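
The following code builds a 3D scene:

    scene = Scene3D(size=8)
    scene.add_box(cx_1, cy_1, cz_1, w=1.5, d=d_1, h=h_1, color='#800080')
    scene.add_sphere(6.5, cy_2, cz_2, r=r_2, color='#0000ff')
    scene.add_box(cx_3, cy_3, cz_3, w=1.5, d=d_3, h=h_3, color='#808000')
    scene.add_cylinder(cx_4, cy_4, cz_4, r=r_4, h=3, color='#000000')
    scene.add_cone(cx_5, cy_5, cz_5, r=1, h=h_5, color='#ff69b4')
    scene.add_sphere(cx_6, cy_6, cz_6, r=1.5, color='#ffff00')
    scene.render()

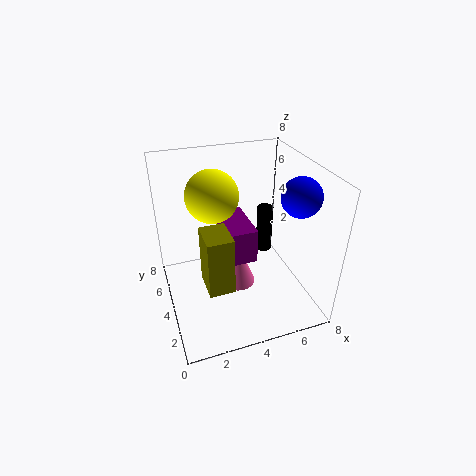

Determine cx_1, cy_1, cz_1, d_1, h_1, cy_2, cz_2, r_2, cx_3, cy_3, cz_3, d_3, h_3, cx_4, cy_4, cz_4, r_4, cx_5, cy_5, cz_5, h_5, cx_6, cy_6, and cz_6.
cx_1 = 3.5; cy_1 = 3.5; cz_1 = 2.5; d_1 = 3; h_1 = 2; cy_2 = 2; cz_2 = 7; r_2 = 1; cx_3 = 2; cy_3 = 3; cz_3 = 1; d_3 = 2; h_3 = 3.5; cx_4 = 6.5; cy_4 = 6; cz_4 = 1.5; r_4 = 0.5; cx_5 = 4; cy_5 = 4; cz_5 = 1; h_5 = 2.5; cx_6 = 3; cy_6 = 5.5; cz_6 = 6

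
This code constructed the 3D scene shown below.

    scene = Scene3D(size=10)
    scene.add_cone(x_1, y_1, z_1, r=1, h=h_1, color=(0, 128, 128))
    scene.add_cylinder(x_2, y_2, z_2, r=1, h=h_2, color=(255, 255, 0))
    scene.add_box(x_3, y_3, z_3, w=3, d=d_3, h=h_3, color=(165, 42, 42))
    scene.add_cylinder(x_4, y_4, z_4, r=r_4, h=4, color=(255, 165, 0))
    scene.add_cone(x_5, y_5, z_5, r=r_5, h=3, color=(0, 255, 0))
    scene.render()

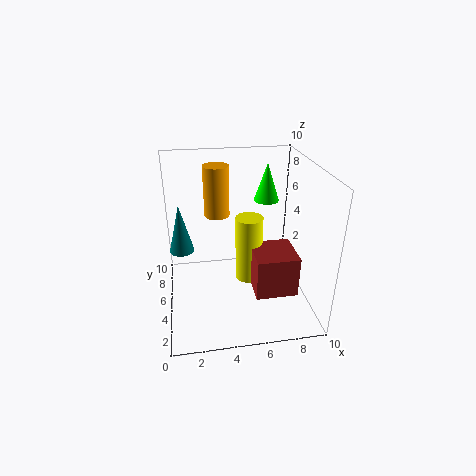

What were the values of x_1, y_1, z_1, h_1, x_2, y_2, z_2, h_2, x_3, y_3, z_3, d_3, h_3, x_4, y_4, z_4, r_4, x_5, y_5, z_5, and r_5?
x_1 = 1
y_1 = 9
z_1 = 2
h_1 = 4
x_2 = 6
y_2 = 6
z_2 = 1
h_2 = 5
x_3 = 6
y_3 = 3
z_3 = 1
d_3 = 3
h_3 = 3
x_4 = 4
y_4 = 9
z_4 = 5
r_4 = 1
x_5 = 8
y_5 = 9
z_5 = 6
r_5 = 1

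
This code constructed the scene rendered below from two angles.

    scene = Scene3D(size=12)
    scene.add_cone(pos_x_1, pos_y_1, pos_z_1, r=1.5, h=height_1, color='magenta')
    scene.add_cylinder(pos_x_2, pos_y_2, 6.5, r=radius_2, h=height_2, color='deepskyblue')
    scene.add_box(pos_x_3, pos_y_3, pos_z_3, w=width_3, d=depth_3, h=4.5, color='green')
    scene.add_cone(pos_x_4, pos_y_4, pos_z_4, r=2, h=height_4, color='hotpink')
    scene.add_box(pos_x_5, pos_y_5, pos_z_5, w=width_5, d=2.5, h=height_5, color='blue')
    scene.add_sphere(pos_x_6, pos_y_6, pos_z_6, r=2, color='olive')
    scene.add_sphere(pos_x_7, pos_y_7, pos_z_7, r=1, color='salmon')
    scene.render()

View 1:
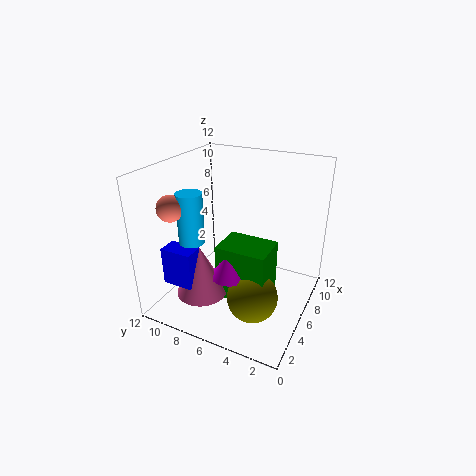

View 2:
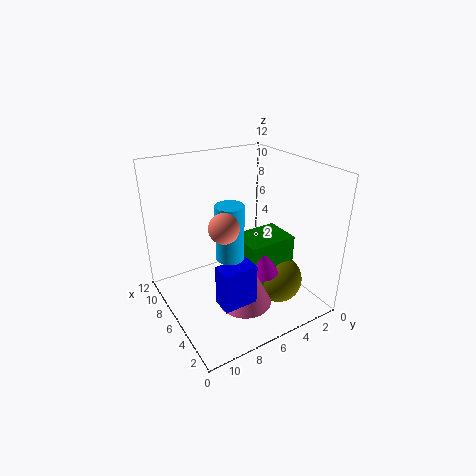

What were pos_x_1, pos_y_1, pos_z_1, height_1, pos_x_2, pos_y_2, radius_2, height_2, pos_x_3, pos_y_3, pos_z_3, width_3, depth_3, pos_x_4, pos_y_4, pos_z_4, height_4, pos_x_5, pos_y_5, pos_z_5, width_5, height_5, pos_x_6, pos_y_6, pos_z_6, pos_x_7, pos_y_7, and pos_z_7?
pos_x_1 = 3.5, pos_y_1 = 5.5, pos_z_1 = 4, height_1 = 2.5, pos_x_2 = 3, pos_y_2 = 8.5, radius_2 = 1, height_2 = 4, pos_x_3 = 3, pos_y_3 = 2.5, pos_z_3 = 2, width_3 = 3, depth_3 = 4, pos_x_4 = 2.5, pos_y_4 = 7.5, pos_z_4 = 2.5, height_4 = 4, pos_x_5 = 1, pos_y_5 = 7.5, pos_z_5 = 3.5, width_5 = 1.5, height_5 = 3, pos_x_6 = 3.5, pos_y_6 = 3.5, pos_z_6 = 2.5, pos_x_7 = 2, pos_y_7 = 9.5, pos_z_7 = 9.5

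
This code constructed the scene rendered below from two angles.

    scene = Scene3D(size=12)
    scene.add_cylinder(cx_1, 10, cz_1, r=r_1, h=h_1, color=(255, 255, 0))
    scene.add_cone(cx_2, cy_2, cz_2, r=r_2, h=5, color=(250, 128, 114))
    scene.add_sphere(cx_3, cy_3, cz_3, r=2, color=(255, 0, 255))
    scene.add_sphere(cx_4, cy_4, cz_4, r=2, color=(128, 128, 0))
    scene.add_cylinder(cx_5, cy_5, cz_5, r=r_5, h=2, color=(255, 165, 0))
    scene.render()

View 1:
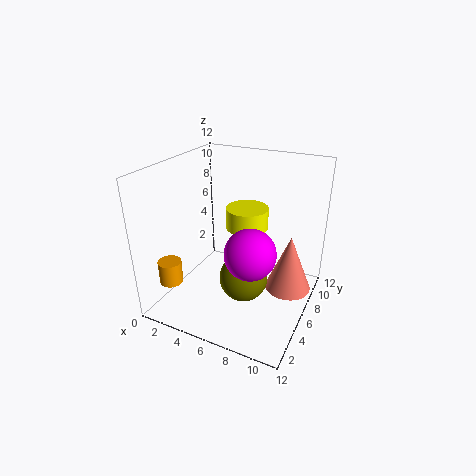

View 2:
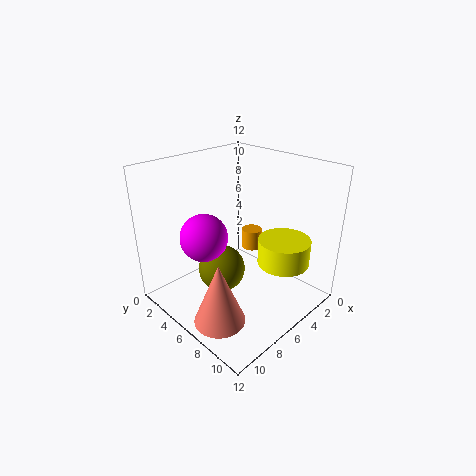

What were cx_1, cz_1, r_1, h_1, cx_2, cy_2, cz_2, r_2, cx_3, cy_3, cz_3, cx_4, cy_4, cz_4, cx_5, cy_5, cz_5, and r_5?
cx_1 = 5; cz_1 = 5; r_1 = 2; h_1 = 2; cx_2 = 10; cy_2 = 8; cz_2 = 1; r_2 = 2; cx_3 = 8; cy_3 = 4; cz_3 = 6; cx_4 = 7; cy_4 = 5; cz_4 = 3; cx_5 = 1; cy_5 = 3; cz_5 = 2; r_5 = 1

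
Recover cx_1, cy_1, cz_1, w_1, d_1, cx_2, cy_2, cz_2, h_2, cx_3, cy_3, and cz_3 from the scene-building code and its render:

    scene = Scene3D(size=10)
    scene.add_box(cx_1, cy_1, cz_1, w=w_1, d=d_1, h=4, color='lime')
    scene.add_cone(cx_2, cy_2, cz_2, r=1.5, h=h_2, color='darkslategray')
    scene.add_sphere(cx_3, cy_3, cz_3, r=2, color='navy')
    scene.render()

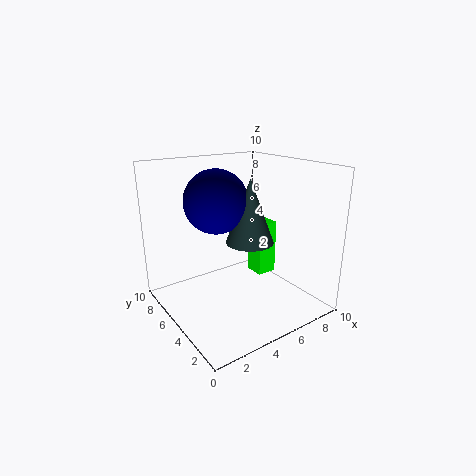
cx_1 = 7, cy_1 = 5, cz_1 = 1.5, w_1 = 1.5, d_1 = 1.5, cx_2 = 4.5, cy_2 = 3, cz_2 = 5.5, h_2 = 4, cx_3 = 3, cy_3 = 4.5, cz_3 = 8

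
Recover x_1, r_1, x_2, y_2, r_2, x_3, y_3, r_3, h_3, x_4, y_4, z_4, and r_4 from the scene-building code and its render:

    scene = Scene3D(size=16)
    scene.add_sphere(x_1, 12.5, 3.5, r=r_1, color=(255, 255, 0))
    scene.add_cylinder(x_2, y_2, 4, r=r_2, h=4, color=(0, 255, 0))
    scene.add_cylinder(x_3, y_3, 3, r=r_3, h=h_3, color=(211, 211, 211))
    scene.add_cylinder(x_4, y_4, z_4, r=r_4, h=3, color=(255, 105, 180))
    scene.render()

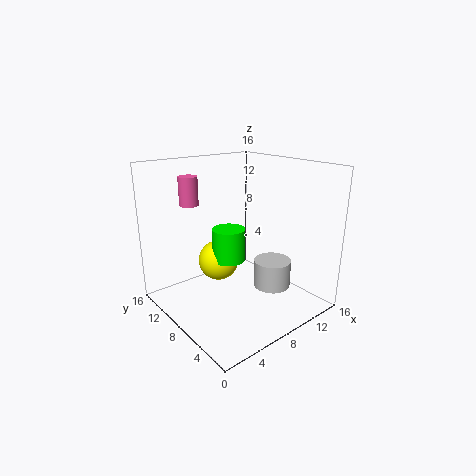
x_1 = 8.5
r_1 = 2.5
x_2 = 9
y_2 = 11
r_2 = 2
x_3 = 10
y_3 = 4.5
r_3 = 2
h_3 = 3
x_4 = 3.5
y_4 = 10.5
z_4 = 12
r_4 = 1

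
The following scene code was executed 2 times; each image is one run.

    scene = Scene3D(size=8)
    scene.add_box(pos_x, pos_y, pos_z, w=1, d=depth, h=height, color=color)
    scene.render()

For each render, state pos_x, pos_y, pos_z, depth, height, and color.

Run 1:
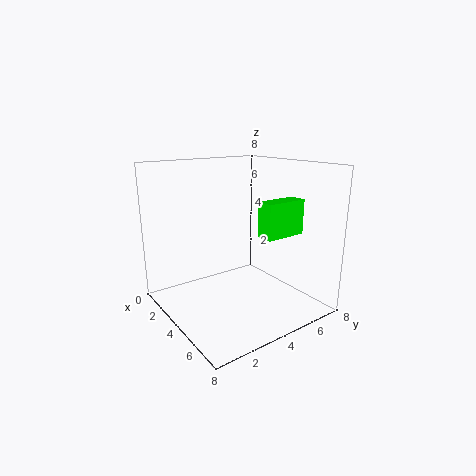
pos_x = 4.5, pos_y = 5, pos_z = 4, depth = 2.5, height = 2, color = 'lime'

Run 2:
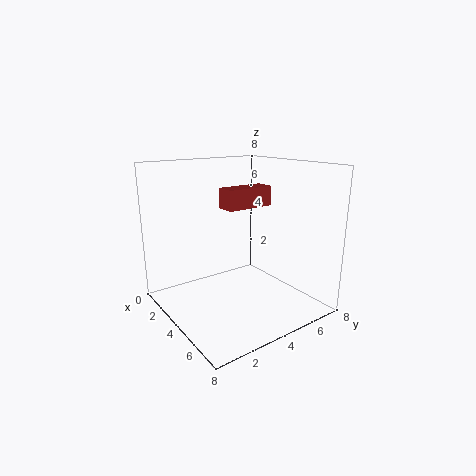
pos_x = 4.5, pos_y = 2.5, pos_z = 6, depth = 2.5, height = 1, color = 'brown'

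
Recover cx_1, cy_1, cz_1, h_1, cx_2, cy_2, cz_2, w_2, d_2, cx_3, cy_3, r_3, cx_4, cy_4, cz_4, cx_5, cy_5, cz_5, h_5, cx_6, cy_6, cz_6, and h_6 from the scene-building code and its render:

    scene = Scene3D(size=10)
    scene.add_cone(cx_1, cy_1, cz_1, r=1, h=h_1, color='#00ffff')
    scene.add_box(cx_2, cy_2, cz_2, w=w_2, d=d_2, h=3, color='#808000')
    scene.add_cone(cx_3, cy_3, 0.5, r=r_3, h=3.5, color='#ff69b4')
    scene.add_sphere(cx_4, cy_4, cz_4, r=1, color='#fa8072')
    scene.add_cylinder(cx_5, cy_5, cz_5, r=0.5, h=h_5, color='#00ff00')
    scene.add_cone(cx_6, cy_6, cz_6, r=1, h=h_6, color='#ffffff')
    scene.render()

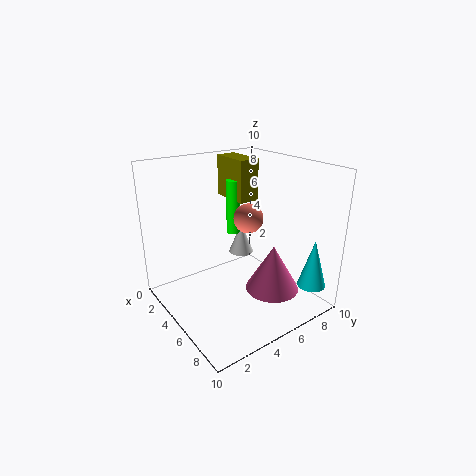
cx_1 = 8.5, cy_1 = 9, cz_1 = 1.5, h_1 = 3.5, cx_2 = 1, cy_2 = 6, cz_2 = 7, w_2 = 3, d_2 = 1.5, cx_3 = 6, cy_3 = 7.5, r_3 = 2, cx_4 = 5.5, cy_4 = 5.5, cz_4 = 6.5, cx_5 = 3, cy_5 = 6, cz_5 = 4.5, h_5 = 4, cx_6 = 2, cy_6 = 7.5, cz_6 = 2, h_6 = 2.5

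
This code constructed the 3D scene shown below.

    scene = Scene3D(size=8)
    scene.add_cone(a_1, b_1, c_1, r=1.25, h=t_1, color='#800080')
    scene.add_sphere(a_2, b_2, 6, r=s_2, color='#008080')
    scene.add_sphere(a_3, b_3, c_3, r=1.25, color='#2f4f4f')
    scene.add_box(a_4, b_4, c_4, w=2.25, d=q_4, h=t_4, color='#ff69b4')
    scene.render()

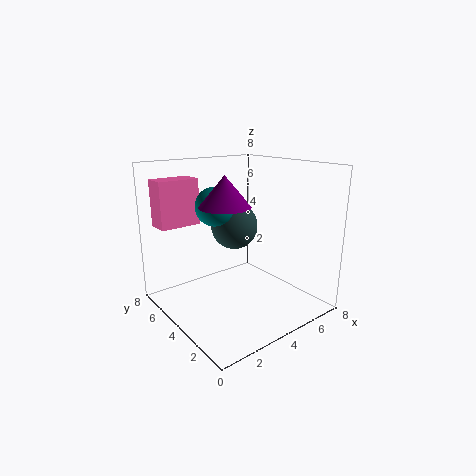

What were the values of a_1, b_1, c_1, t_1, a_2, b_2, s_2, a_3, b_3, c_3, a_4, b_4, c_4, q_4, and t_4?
a_1 = 2.25, b_1 = 2.75, c_1 = 6.25, t_1 = 1.5, a_2 = 2.5, b_2 = 4, s_2 = 1, a_3 = 3.75, b_3 = 4, c_3 = 4.75, a_4 = 0.25, b_4 = 5.5, c_4 = 4.75, q_4 = 1.25, t_4 = 2.5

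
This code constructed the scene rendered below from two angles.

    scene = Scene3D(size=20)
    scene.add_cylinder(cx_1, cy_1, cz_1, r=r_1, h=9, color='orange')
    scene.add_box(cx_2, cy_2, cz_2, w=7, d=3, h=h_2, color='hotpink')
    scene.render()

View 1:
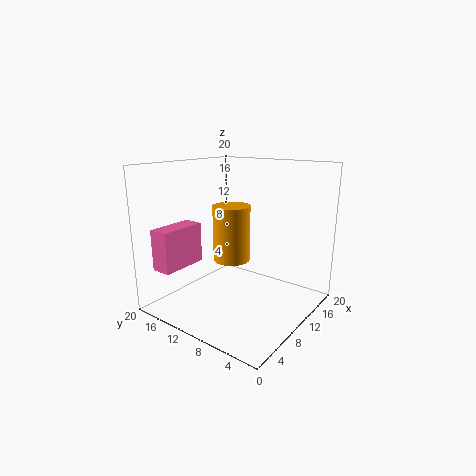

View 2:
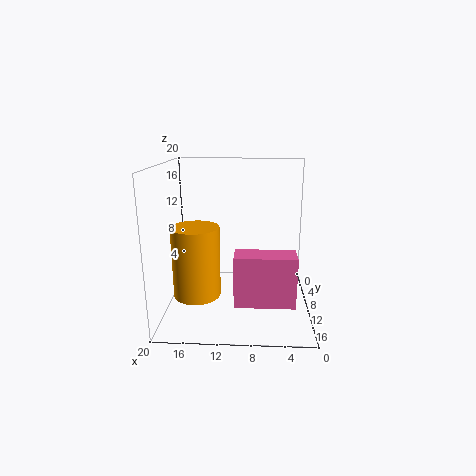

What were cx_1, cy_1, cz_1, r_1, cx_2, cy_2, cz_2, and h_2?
cx_1 = 15; cy_1 = 15; cz_1 = 4; r_1 = 3; cx_2 = 3; cy_2 = 17; cz_2 = 5; h_2 = 6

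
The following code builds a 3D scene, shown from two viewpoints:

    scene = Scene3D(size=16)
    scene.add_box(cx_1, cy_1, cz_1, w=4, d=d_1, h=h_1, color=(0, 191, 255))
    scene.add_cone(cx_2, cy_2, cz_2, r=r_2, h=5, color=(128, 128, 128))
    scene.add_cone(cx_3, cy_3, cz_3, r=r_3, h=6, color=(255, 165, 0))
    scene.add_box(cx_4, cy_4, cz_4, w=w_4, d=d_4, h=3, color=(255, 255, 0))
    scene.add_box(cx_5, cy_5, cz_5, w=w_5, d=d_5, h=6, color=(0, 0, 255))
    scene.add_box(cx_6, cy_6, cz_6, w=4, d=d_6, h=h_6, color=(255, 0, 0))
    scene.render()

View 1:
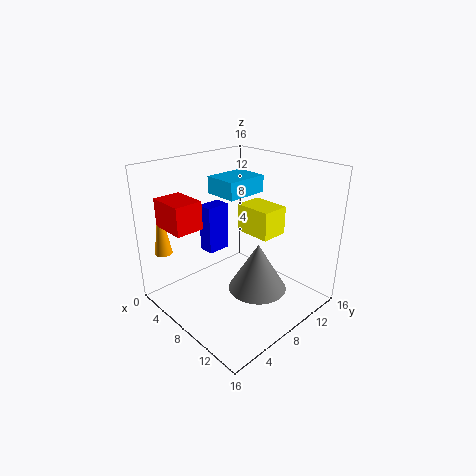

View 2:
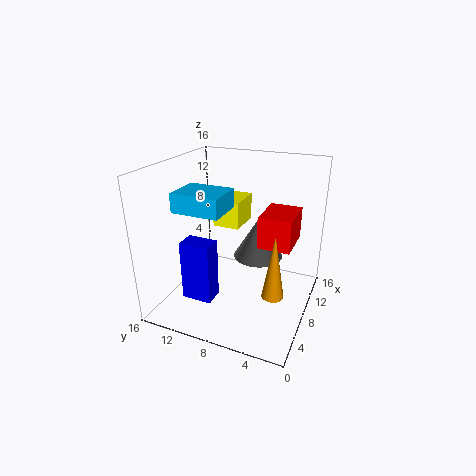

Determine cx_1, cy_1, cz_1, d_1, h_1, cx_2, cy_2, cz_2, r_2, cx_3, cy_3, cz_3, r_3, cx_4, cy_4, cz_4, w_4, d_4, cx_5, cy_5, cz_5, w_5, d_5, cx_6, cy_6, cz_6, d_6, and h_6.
cx_1 = 3; cy_1 = 8; cz_1 = 12; d_1 = 5; h_1 = 2; cx_2 = 12; cy_2 = 7; cz_2 = 4; r_2 = 3; cx_3 = 2; cy_3 = 2; cz_3 = 6; r_3 = 1; cx_4 = 8; cy_4 = 8; cz_4 = 9; w_4 = 4; d_4 = 3; cx_5 = 1; cy_5 = 8; cz_5 = 4; w_5 = 2; d_5 = 3; cx_6 = 3; cy_6 = 1; cz_6 = 10; d_6 = 3; h_6 = 3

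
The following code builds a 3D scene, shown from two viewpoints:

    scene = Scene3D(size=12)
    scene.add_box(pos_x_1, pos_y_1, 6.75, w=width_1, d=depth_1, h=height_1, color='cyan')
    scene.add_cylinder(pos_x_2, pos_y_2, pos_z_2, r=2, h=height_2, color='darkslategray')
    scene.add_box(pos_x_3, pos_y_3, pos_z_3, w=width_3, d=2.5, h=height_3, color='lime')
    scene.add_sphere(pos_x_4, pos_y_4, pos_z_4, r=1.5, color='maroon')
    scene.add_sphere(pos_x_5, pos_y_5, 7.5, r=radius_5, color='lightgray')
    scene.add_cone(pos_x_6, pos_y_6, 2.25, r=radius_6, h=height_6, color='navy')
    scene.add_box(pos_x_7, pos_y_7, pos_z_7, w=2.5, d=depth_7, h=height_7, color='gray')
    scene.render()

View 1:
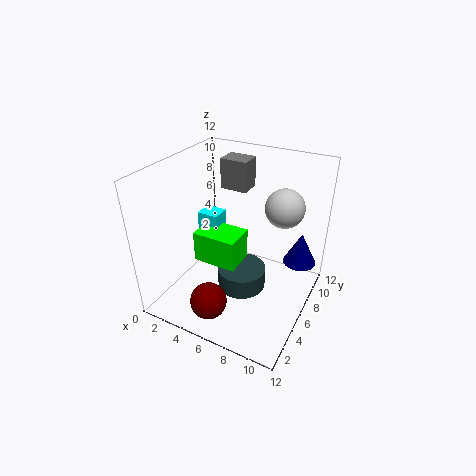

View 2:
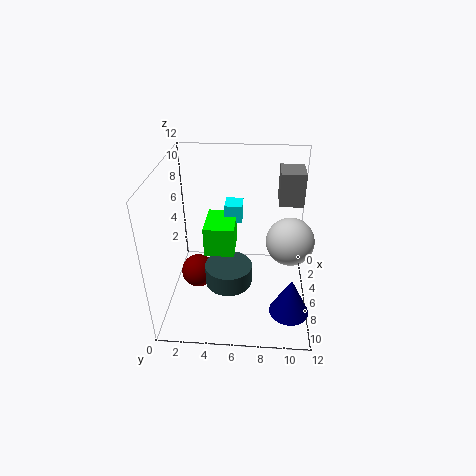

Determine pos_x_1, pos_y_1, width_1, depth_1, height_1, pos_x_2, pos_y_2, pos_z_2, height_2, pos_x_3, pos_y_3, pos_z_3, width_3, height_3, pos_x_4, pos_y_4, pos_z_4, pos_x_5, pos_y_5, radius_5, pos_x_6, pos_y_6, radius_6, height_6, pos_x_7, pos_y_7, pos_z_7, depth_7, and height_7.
pos_x_1 = 3, pos_y_1 = 4.75, width_1 = 1.75, depth_1 = 1.5, height_1 = 1.5, pos_x_2 = 6.75, pos_y_2 = 5.25, pos_z_2 = 2, height_2 = 1.75, pos_x_3 = 3.5, pos_y_3 = 3.25, pos_z_3 = 4.75, width_3 = 3.5, height_3 = 2.5, pos_x_4 = 5.25, pos_y_4 = 2.25, pos_z_4 = 1.75, pos_x_5 = 8.5, pos_y_5 = 10, radius_5 = 1.75, pos_x_6 = 10.25, pos_y_6 = 10.25, radius_6 = 1.5, height_6 = 3, pos_x_7 = 2.5, pos_y_7 = 9.25, pos_z_7 = 8.5, depth_7 = 2, height_7 = 2.75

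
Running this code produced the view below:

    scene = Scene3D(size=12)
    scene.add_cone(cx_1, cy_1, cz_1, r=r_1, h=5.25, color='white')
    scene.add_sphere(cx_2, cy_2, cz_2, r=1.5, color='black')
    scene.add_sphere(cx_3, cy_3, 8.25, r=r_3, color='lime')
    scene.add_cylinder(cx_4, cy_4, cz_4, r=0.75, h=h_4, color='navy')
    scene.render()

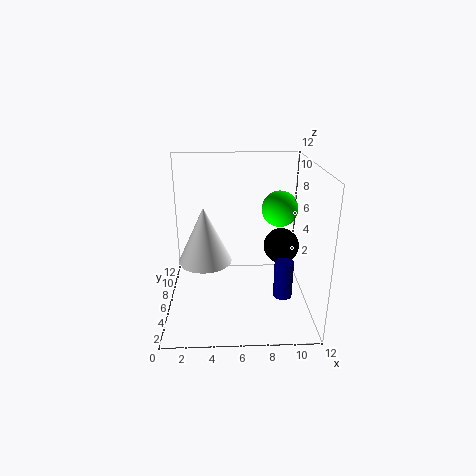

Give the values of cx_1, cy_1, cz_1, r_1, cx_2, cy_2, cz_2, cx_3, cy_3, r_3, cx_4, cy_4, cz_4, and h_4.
cx_1 = 3
cy_1 = 8.75
cz_1 = 2.5
r_1 = 2.5
cx_2 = 9.75
cy_2 = 6.5
cz_2 = 5
cx_3 = 9.5
cy_3 = 6.75
r_3 = 1.5
cx_4 = 9.5
cy_4 = 3.5
cz_4 = 2
h_4 = 3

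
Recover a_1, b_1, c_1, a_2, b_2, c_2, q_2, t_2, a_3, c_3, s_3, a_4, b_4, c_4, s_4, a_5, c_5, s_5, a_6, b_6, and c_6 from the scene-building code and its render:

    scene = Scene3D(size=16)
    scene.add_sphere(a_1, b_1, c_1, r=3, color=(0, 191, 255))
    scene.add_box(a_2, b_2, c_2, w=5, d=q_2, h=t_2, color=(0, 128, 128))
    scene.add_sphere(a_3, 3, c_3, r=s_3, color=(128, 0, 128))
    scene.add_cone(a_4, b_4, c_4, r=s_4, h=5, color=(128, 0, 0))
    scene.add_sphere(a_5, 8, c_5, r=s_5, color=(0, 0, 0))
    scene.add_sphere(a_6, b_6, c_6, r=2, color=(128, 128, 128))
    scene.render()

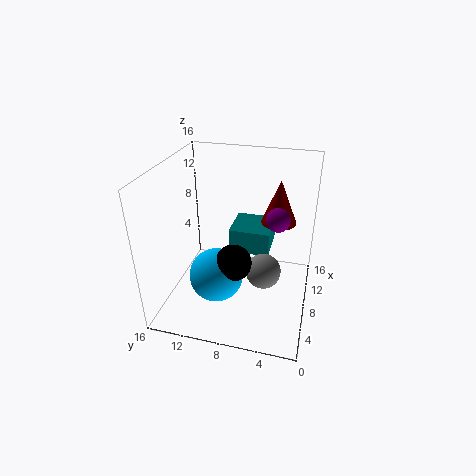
a_1 = 6, b_1 = 10, c_1 = 4, a_2 = 11, b_2 = 5, c_2 = 4, q_2 = 5, t_2 = 3, a_3 = 2, c_3 = 14, s_3 = 1, a_4 = 11, b_4 = 4, c_4 = 9, s_4 = 2, a_5 = 6, c_5 = 6, s_5 = 2, a_6 = 8, b_6 = 5, c_6 = 4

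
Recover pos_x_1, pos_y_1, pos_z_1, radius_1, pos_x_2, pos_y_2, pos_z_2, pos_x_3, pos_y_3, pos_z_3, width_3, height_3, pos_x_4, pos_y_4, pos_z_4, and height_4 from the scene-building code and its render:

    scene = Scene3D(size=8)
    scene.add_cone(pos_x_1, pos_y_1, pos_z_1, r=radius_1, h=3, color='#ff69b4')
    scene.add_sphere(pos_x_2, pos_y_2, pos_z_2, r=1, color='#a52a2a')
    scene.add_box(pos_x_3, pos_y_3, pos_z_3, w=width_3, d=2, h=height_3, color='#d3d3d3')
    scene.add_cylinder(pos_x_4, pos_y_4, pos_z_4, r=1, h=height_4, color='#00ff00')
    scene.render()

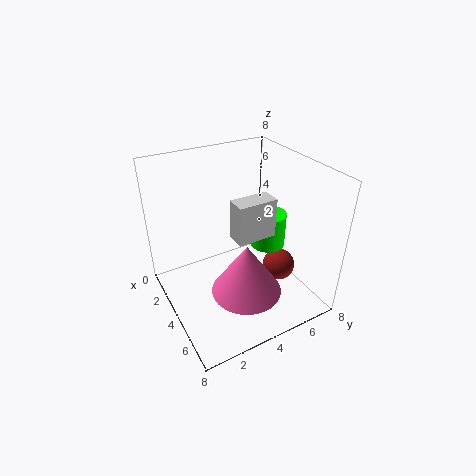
pos_x_1 = 5
pos_y_1 = 4
pos_z_1 = 1
radius_1 = 2
pos_x_2 = 4
pos_y_2 = 7
pos_z_2 = 1
pos_x_3 = 5
pos_y_3 = 3
pos_z_3 = 5
width_3 = 1
height_3 = 2
pos_x_4 = 4
pos_y_4 = 6
pos_z_4 = 3
height_4 = 2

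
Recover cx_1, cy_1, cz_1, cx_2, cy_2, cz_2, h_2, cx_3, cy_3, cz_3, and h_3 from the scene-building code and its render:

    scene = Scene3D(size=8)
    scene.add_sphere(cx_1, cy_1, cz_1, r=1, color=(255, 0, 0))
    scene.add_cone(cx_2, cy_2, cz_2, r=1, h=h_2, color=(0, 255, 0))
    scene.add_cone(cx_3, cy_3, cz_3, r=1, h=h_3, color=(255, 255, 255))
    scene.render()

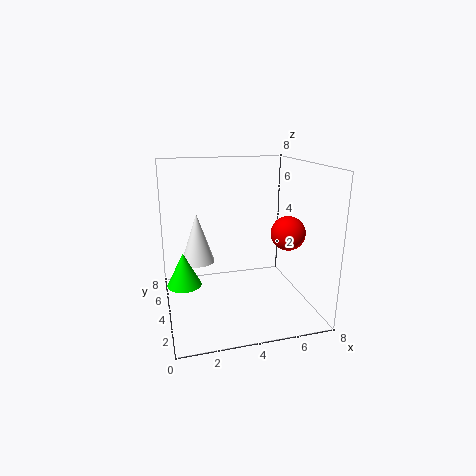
cx_1 = 7
cy_1 = 4
cz_1 = 4
cx_2 = 1
cy_2 = 5
cz_2 = 1
h_2 = 2
cx_3 = 2
cy_3 = 6
cz_3 = 2
h_3 = 3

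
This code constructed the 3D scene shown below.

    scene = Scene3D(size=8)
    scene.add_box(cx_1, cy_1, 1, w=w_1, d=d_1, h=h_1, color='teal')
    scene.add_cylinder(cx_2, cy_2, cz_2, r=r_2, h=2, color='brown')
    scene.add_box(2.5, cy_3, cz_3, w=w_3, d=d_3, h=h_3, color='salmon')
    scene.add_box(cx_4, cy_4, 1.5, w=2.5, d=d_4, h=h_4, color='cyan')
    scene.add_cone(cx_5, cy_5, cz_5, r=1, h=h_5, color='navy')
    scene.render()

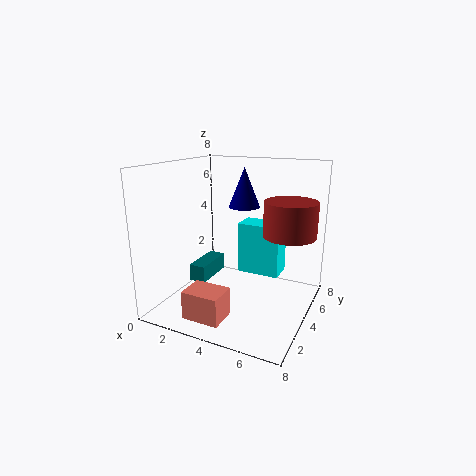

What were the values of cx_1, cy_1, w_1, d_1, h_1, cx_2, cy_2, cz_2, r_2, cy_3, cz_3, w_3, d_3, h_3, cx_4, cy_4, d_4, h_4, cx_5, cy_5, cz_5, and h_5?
cx_1 = 1
cy_1 = 3.5
w_1 = 1
d_1 = 2.5
h_1 = 1
cx_2 = 6.5
cy_2 = 5.5
cz_2 = 4
r_2 = 1.5
cy_3 = 0.5
cz_3 = 0.5
w_3 = 2
d_3 = 1.5
h_3 = 1.5
cx_4 = 3.5
cy_4 = 5
d_4 = 1.5
h_4 = 3
cx_5 = 3
cy_5 = 7
cz_5 = 5
h_5 = 2.5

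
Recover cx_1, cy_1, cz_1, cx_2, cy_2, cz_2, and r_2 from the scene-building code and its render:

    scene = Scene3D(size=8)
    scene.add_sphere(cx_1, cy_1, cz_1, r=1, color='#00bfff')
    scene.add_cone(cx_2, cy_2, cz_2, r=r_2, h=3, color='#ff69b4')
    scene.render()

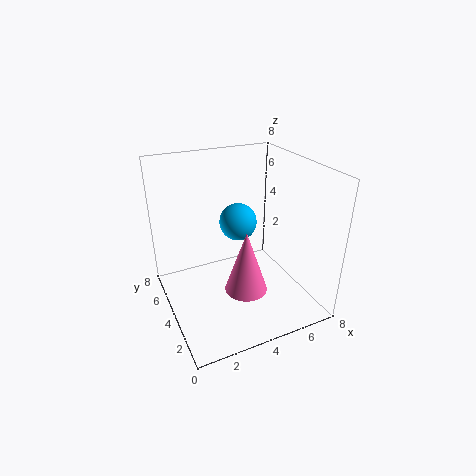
cx_1 = 4
cy_1 = 4
cz_1 = 5
cx_2 = 3
cy_2 = 1
cz_2 = 3
r_2 = 1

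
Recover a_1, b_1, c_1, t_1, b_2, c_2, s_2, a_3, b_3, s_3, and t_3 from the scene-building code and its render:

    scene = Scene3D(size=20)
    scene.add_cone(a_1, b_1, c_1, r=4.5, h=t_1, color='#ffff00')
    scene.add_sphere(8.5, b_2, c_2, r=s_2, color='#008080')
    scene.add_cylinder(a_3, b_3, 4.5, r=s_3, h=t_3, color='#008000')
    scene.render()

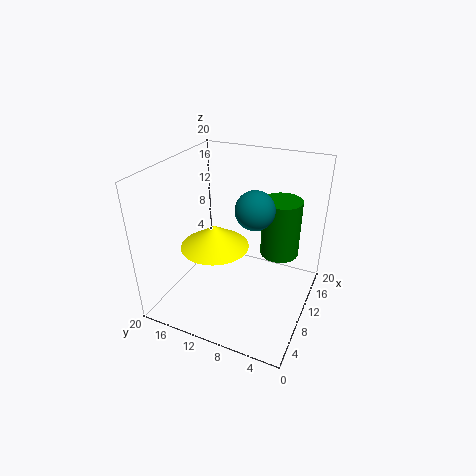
a_1 = 7, b_1 = 12, c_1 = 10, t_1 = 3, b_2 = 7, c_2 = 15.5, s_2 = 2.5, a_3 = 17, b_3 = 6, s_3 = 3, t_3 = 9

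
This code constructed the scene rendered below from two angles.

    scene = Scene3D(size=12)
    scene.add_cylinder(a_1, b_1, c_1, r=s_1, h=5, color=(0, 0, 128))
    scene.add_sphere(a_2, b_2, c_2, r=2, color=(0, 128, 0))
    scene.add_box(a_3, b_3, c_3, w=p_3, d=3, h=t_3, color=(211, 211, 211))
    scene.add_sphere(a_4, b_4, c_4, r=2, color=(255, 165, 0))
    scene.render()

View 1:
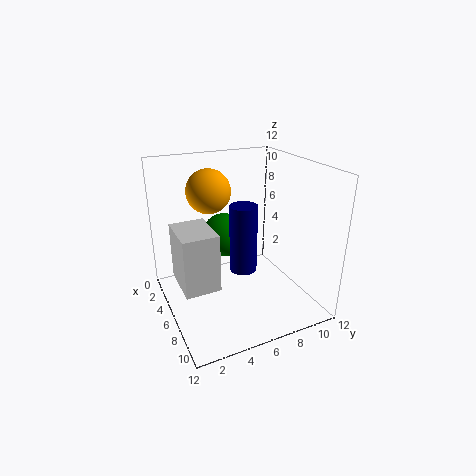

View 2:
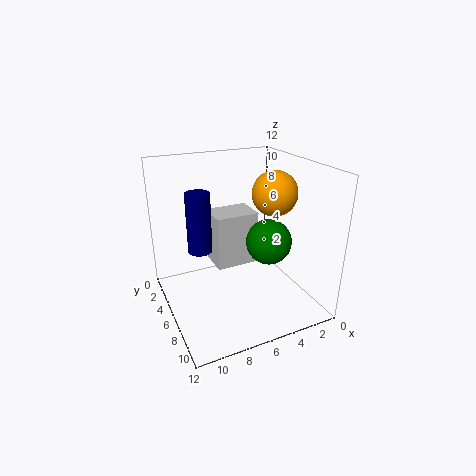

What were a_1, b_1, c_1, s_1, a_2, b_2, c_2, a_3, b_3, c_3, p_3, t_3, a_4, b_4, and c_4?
a_1 = 9, b_1 = 5, c_1 = 5, s_1 = 1, a_2 = 3, b_2 = 6, c_2 = 5, a_3 = 3, b_3 = 1, c_3 = 2, p_3 = 4, t_3 = 5, a_4 = 2, b_4 = 5, c_4 = 9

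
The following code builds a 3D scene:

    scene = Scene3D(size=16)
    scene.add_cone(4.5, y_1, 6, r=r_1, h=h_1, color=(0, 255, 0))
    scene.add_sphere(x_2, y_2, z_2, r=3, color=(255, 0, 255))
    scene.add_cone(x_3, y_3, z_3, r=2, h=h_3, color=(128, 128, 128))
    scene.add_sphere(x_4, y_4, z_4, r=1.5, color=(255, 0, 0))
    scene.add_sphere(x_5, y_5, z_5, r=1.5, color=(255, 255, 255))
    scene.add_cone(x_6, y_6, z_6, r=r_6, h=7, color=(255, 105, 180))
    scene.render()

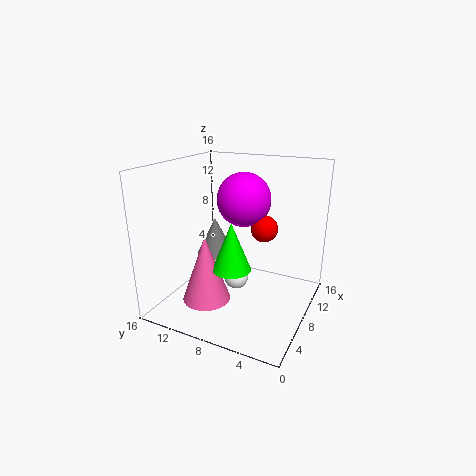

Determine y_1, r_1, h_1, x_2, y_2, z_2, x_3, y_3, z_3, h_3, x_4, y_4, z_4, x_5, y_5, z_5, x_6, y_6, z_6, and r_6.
y_1 = 7, r_1 = 2, h_1 = 5, x_2 = 9.5, y_2 = 8, z_2 = 12, x_3 = 6.5, y_3 = 10, z_3 = 6.5, h_3 = 4, x_4 = 9.5, y_4 = 5.5, z_4 = 9, x_5 = 10.5, y_5 = 9.5, z_5 = 1.5, x_6 = 3.5, y_6 = 9.5, z_6 = 2.5, r_6 = 2.5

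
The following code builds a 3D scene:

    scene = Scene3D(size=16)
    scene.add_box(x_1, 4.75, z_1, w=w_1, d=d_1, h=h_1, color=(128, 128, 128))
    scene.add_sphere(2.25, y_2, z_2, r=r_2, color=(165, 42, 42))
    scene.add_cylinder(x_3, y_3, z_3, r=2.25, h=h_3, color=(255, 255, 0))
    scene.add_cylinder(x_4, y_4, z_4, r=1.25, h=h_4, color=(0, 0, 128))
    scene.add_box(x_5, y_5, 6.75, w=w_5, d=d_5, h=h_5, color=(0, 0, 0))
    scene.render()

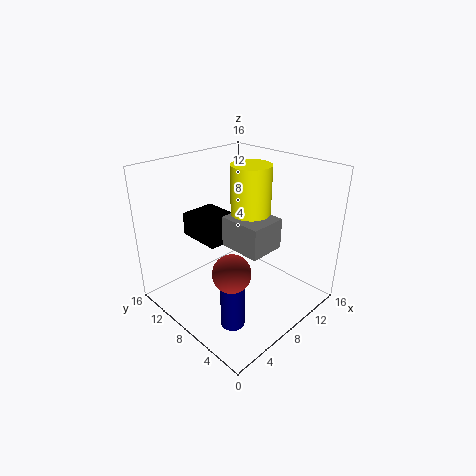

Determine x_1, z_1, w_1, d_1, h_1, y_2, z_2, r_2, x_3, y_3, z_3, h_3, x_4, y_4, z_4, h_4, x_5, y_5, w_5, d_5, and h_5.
x_1 = 7.25
z_1 = 6.75
w_1 = 4.25
d_1 = 5
h_1 = 3.5
y_2 = 3
z_2 = 8.5
r_2 = 1.75
x_3 = 10.25
y_3 = 8.25
z_3 = 9.25
h_3 = 6.5
x_4 = 3.75
y_4 = 4.5
z_4 = 0.75
h_4 = 7.5
x_5 = 5.75
y_5 = 9.75
w_5 = 4.25
d_5 = 5.25
h_5 = 2.75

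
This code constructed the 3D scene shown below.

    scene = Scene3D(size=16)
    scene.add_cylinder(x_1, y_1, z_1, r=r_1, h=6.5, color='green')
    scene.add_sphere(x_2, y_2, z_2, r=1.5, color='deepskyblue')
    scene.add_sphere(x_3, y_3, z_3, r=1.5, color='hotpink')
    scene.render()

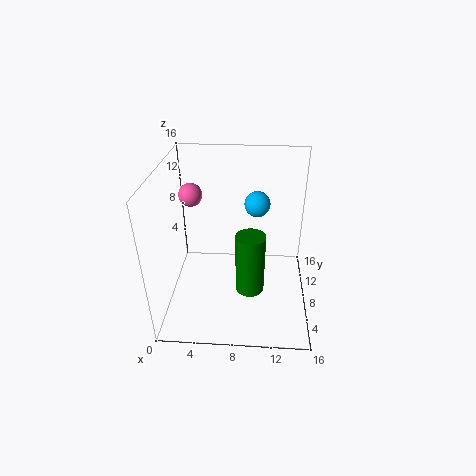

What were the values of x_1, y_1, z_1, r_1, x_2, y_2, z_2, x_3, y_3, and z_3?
x_1 = 9.5, y_1 = 4.5, z_1 = 4, r_1 = 1.5, x_2 = 10, y_2 = 11.5, z_2 = 10.5, x_3 = 1.5, y_3 = 14.5, z_3 = 10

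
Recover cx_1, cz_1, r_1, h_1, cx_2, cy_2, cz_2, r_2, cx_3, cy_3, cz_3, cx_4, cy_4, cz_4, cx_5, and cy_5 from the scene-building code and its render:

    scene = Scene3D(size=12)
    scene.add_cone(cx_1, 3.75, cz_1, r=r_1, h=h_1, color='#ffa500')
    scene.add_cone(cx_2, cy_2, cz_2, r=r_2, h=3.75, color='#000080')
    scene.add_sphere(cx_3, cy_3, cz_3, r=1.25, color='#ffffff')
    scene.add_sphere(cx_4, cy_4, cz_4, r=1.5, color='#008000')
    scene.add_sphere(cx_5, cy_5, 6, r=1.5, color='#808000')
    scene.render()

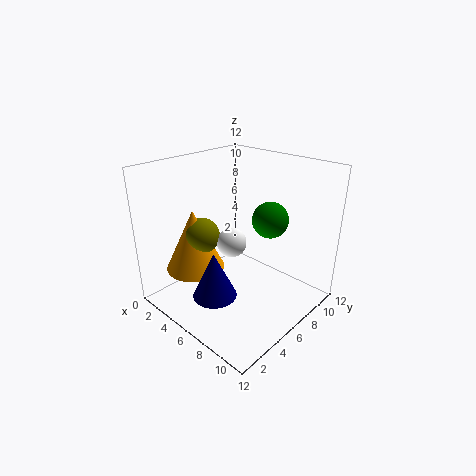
cx_1 = 3
cz_1 = 3
r_1 = 2.5
h_1 = 5.25
cx_2 = 6.5
cy_2 = 2.75
cz_2 = 2.25
r_2 = 1.75
cx_3 = 5.5
cy_3 = 5.75
cz_3 = 5.5
cx_4 = 7.75
cy_4 = 8
cz_4 = 7.5
cx_5 = 3.5
cy_5 = 4.25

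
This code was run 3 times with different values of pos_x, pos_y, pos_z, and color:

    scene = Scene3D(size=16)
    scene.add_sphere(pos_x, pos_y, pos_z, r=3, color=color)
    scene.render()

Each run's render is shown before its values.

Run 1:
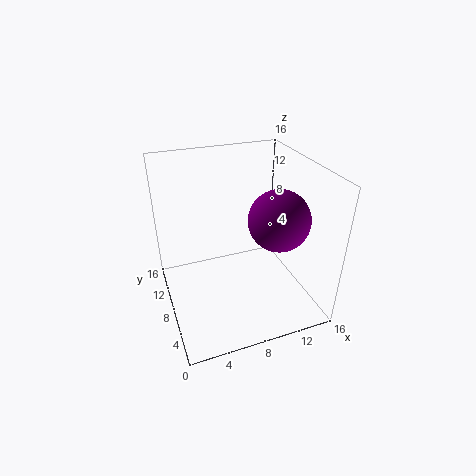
pos_x = 10.5
pos_y = 3.5
pos_z = 12
color = 'purple'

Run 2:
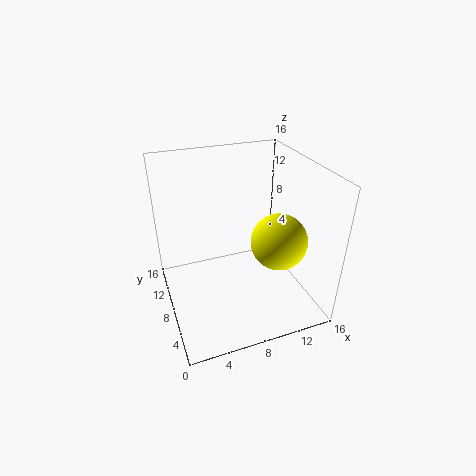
pos_x = 11.5
pos_y = 5
pos_z = 8.5
color = 'yellow'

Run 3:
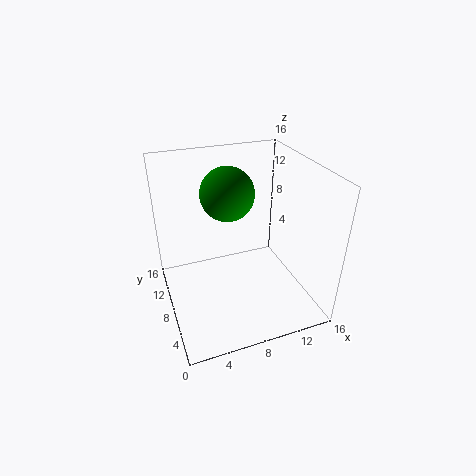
pos_x = 7.5
pos_y = 10
pos_z = 12.5
color = 'green'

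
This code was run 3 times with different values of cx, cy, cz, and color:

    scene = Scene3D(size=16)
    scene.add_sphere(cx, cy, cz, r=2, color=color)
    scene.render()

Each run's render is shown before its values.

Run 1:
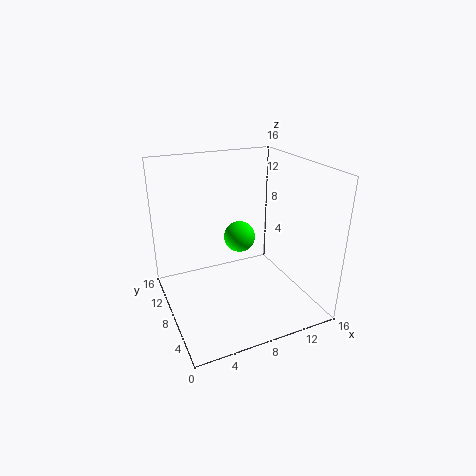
cx = 10.5; cy = 13; cz = 5.5; color = 'lime'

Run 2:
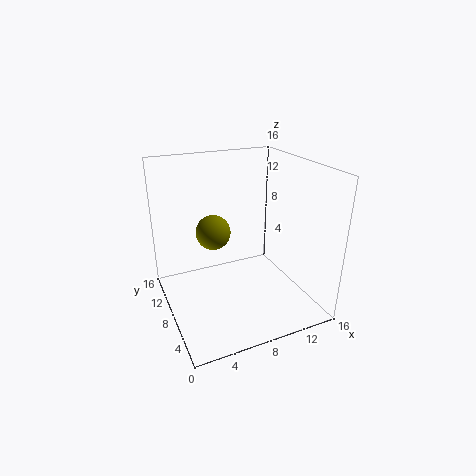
cx = 6; cy = 10.5; cz = 8; color = 'olive'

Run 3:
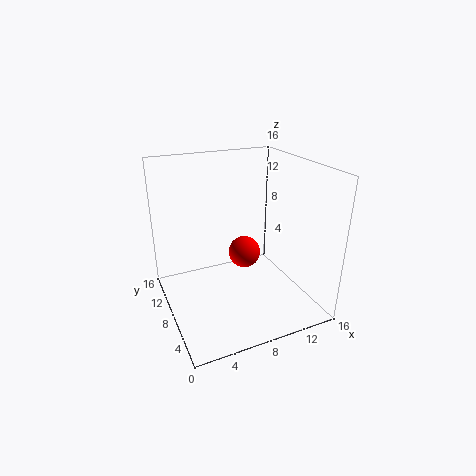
cx = 10.5; cy = 11.5; cz = 4; color = 'red'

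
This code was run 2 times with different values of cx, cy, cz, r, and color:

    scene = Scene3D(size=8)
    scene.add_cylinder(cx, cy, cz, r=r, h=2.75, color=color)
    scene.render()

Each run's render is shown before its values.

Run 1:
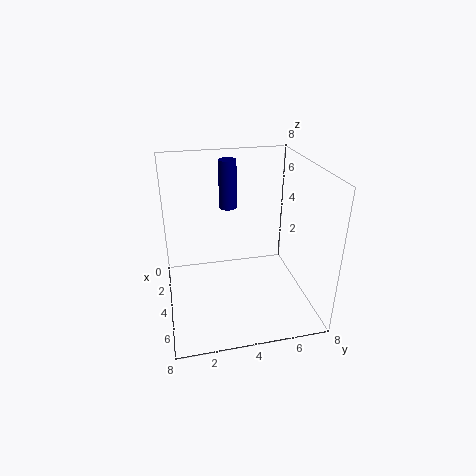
cx = 2.5
cy = 3.75
cz = 5.25
r = 0.5
color = 'navy'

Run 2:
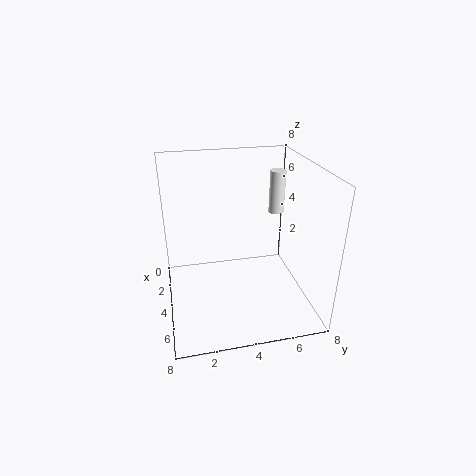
cx = 1
cy = 7.25
cz = 4
r = 0.5
color = 'white'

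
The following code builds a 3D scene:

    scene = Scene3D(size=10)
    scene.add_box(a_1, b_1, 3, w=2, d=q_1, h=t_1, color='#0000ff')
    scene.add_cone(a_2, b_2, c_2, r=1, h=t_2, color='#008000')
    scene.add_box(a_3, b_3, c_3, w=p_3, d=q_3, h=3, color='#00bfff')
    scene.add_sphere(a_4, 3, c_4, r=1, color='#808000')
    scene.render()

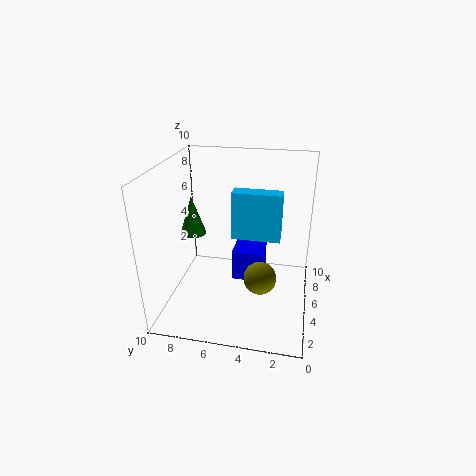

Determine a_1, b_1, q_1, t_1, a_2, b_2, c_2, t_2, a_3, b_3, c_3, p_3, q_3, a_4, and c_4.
a_1 = 3; b_1 = 3; q_1 = 2; t_1 = 2; a_2 = 7; b_2 = 9; c_2 = 4; t_2 = 3; a_3 = 3; b_3 = 2; c_3 = 6; p_3 = 1; q_3 = 3; a_4 = 2; c_4 = 4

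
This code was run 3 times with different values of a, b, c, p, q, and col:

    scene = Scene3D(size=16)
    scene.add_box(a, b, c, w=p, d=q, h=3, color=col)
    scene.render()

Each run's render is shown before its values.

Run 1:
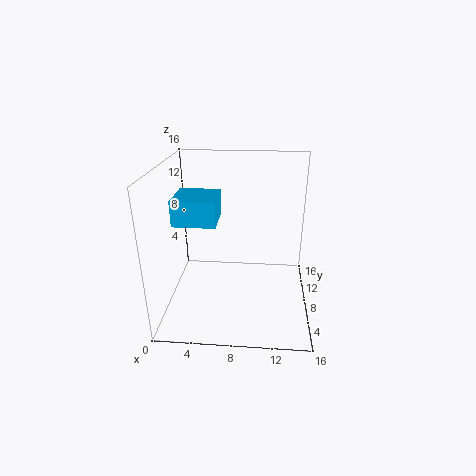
a = 0.5, b = 8, c = 9, p = 5, q = 5, col = 'deepskyblue'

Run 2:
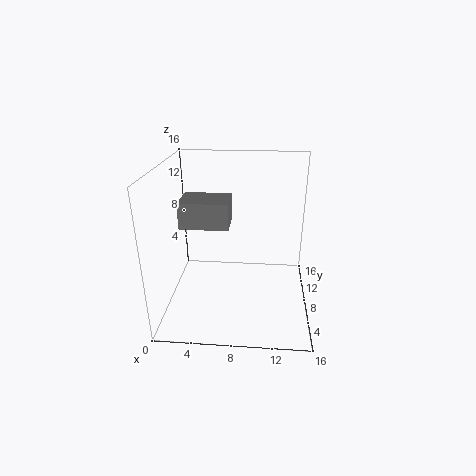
a = 1.5, b = 7.5, c = 9, p = 5.5, q = 4, col = 'gray'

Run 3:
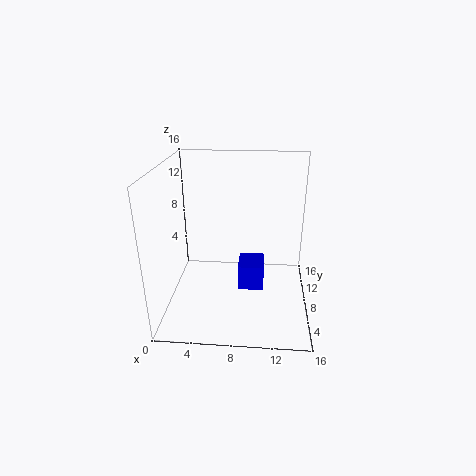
a = 8, b = 7.5, c = 1.5, p = 3, q = 3.5, col = 'blue'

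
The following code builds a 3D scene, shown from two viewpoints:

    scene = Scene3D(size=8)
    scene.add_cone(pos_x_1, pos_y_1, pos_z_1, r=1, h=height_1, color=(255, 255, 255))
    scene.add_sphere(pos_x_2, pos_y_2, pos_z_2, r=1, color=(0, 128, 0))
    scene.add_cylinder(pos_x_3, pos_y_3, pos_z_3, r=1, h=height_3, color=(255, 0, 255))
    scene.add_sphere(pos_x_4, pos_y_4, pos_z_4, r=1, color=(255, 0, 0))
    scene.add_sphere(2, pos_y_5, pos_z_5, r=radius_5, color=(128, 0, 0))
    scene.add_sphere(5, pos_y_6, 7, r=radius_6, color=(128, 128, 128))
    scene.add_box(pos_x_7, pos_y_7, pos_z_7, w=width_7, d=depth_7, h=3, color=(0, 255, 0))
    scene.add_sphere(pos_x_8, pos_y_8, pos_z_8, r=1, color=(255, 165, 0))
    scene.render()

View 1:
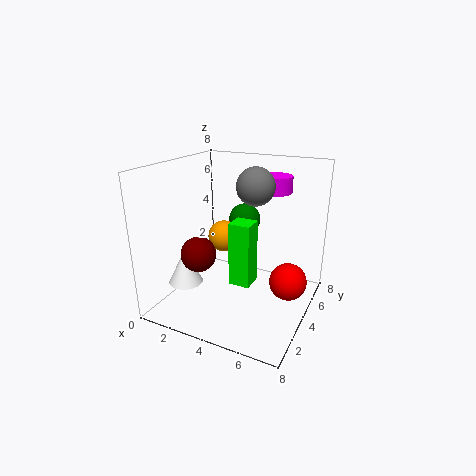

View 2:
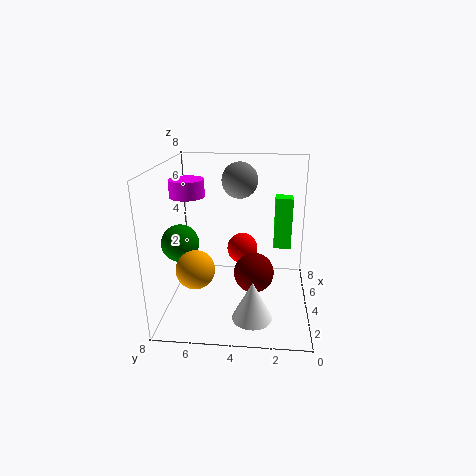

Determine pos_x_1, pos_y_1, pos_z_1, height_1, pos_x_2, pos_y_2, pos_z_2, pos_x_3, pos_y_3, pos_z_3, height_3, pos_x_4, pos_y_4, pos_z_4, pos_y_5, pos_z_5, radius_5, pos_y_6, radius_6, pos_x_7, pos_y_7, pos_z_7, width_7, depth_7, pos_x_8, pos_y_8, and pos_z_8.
pos_x_1 = 1
pos_y_1 = 3
pos_z_1 = 1
height_1 = 2
pos_x_2 = 3
pos_y_2 = 7
pos_z_2 = 4
pos_x_3 = 5
pos_y_3 = 7
pos_z_3 = 6
height_3 = 1
pos_x_4 = 7
pos_y_4 = 4
pos_z_4 = 2
pos_y_5 = 3
pos_z_5 = 3
radius_5 = 1
pos_y_6 = 4
radius_6 = 1
pos_x_7 = 5
pos_y_7 = 1
pos_z_7 = 3
width_7 = 1
depth_7 = 1
pos_x_8 = 2
pos_y_8 = 6
pos_z_8 = 3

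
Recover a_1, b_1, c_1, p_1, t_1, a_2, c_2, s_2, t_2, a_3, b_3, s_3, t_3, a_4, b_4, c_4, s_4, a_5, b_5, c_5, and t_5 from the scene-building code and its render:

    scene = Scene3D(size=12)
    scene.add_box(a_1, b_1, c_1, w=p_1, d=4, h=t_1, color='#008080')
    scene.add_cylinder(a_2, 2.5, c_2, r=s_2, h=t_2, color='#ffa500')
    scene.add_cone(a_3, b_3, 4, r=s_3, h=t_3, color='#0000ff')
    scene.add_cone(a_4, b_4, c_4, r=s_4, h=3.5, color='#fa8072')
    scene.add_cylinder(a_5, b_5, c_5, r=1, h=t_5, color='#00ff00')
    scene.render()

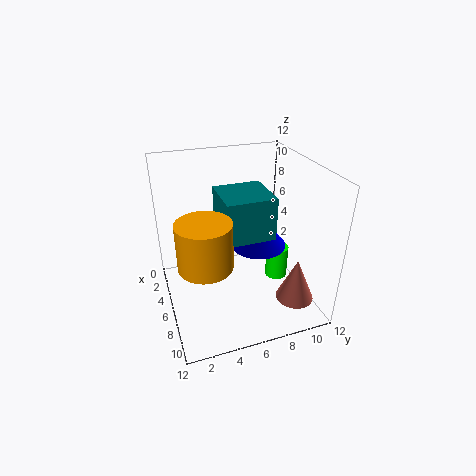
a_1 = 4; b_1 = 4.5; c_1 = 6.5; p_1 = 4; t_1 = 3.5; a_2 = 9; c_2 = 6; s_2 = 2; t_2 = 3.5; a_3 = 4.5; b_3 = 8.5; s_3 = 2.5; t_3 = 3; a_4 = 10; b_4 = 9.5; c_4 = 2; s_4 = 1.5; a_5 = 5.5; b_5 = 10; c_5 = 1; t_5 = 3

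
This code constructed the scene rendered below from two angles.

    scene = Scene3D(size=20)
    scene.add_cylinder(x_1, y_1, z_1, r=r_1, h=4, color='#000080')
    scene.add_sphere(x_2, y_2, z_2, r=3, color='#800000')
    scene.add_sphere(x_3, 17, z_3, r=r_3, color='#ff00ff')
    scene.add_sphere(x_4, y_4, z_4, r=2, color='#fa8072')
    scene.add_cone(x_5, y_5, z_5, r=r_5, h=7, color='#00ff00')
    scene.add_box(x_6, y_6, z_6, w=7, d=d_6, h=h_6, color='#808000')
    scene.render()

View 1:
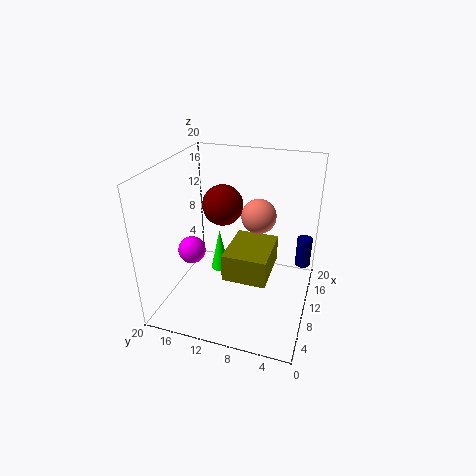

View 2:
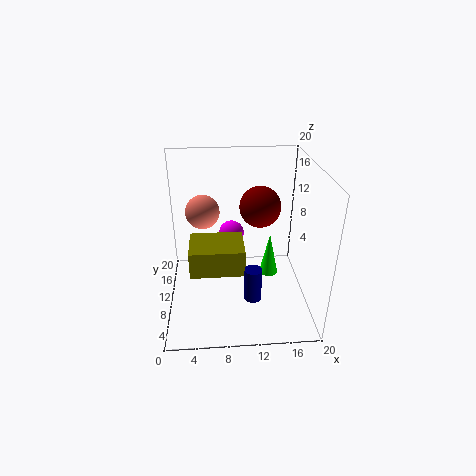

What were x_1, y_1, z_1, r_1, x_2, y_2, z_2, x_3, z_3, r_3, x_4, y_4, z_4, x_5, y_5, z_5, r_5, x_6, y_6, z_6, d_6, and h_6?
x_1 = 11
y_1 = 1
z_1 = 7
r_1 = 1
x_2 = 13.5
y_2 = 13.5
z_2 = 13
x_3 = 9.5
z_3 = 7
r_3 = 2
x_4 = 5.5
y_4 = 6
z_4 = 16
x_5 = 15.5
y_5 = 15
z_5 = 0.5
r_5 = 1.5
x_6 = 3.5
y_6 = 4.5
z_6 = 7.5
d_6 = 5.5
h_6 = 3.5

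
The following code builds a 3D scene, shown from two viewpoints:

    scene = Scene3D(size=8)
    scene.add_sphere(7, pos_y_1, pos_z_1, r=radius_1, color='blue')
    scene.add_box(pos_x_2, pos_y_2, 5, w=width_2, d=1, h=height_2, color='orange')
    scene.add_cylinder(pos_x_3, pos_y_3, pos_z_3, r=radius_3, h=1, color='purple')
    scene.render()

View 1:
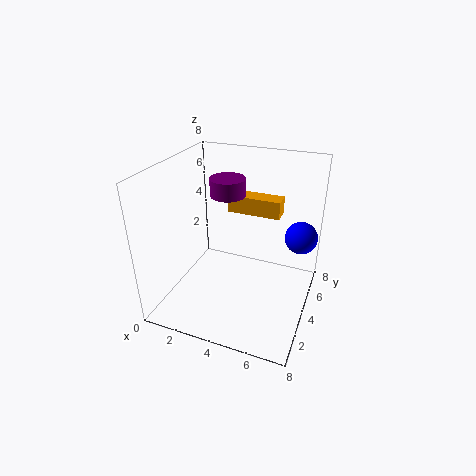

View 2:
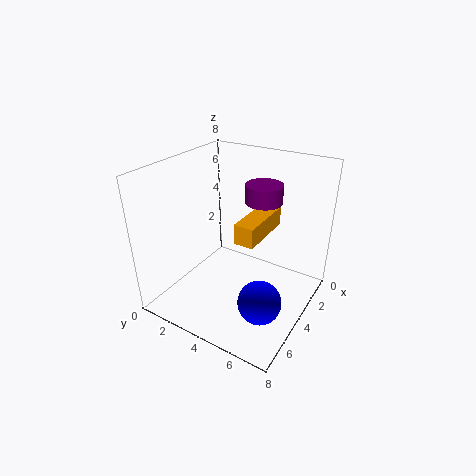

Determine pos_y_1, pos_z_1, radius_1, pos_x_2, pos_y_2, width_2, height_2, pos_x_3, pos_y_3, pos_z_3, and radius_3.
pos_y_1 = 7; pos_z_1 = 3; radius_1 = 1; pos_x_2 = 3; pos_y_2 = 5; width_2 = 3; height_2 = 1; pos_x_3 = 3; pos_y_3 = 5; pos_z_3 = 6; radius_3 = 1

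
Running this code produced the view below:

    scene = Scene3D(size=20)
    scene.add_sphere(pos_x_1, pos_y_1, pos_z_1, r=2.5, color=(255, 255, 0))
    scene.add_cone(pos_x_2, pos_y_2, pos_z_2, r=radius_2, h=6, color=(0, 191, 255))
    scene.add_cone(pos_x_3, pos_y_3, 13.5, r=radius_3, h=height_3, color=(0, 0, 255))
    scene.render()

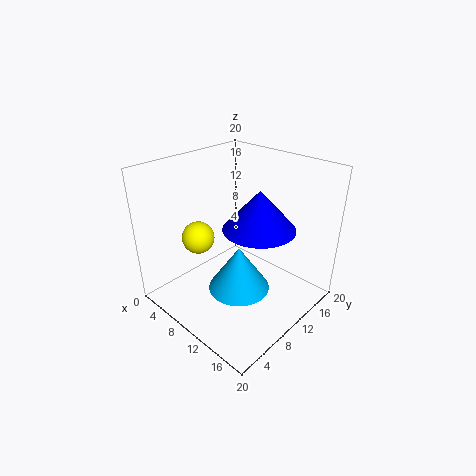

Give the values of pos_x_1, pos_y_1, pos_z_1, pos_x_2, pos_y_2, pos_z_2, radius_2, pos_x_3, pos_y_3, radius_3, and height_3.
pos_x_1 = 2.5
pos_y_1 = 9
pos_z_1 = 7.5
pos_x_2 = 13
pos_y_2 = 7
pos_z_2 = 5
radius_2 = 4
pos_x_3 = 14.5
pos_y_3 = 9
radius_3 = 4.5
height_3 = 5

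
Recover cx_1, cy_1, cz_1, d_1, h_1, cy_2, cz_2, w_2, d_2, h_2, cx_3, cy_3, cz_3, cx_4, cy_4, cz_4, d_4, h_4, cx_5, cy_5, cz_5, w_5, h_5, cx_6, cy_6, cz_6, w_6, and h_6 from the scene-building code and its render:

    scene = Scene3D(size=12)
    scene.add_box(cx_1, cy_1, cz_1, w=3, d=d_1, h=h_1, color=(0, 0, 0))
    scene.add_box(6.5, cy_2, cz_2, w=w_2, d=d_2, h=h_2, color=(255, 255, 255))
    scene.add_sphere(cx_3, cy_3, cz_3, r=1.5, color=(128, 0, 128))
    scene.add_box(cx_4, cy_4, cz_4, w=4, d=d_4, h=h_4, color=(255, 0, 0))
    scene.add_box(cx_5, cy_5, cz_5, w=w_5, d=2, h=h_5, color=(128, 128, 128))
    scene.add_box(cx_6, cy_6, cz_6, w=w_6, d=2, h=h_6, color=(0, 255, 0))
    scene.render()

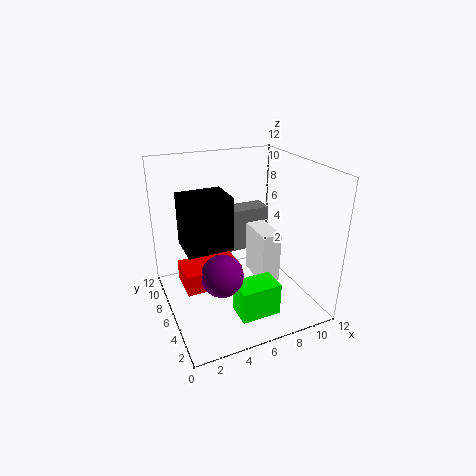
cx_1 = 0.5, cy_1 = 1, cz_1 = 8, d_1 = 2.5, h_1 = 3.5, cy_2 = 2.5, cz_2 = 3.5, w_2 = 1.5, d_2 = 3, h_2 = 4, cx_3 = 3, cy_3 = 2, cz_3 = 5.5, cx_4 = 0.5, cy_4 = 2, cz_4 = 4.5, d_4 = 2.5, h_4 = 1.5, cx_5 = 6.5, cy_5 = 9, cz_5 = 3, w_5 = 4, h_5 = 4, cx_6 = 4, cy_6 = 0.5, cz_6 = 2, w_6 = 3, h_6 = 2.5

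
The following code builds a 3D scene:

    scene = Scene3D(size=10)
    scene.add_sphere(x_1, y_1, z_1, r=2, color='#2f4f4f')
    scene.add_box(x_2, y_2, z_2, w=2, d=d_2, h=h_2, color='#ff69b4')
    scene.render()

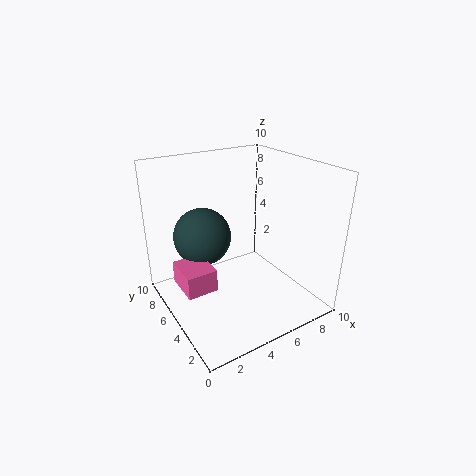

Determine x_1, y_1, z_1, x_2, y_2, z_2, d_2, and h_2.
x_1 = 3, y_1 = 6.5, z_1 = 5, x_2 = 0.5, y_2 = 3.5, z_2 = 2.5, d_2 = 2.5, h_2 = 1.5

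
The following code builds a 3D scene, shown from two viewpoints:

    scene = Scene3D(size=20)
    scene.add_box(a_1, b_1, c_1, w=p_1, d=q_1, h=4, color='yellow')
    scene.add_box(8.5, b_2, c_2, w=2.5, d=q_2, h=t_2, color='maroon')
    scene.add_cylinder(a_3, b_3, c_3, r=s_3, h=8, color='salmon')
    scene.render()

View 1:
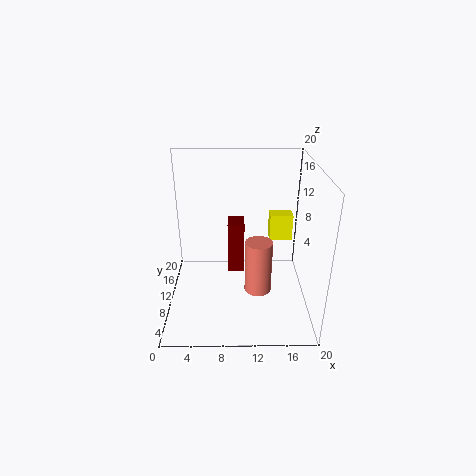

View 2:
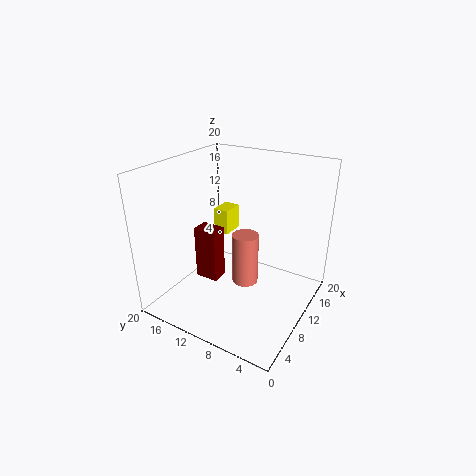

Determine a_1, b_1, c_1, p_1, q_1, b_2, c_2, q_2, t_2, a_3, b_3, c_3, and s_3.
a_1 = 15
b_1 = 15
c_1 = 7
p_1 = 3.5
q_1 = 2.5
b_2 = 13
c_2 = 2.5
q_2 = 3.5
t_2 = 8
a_3 = 13
b_3 = 10.5
c_3 = 1
s_3 = 2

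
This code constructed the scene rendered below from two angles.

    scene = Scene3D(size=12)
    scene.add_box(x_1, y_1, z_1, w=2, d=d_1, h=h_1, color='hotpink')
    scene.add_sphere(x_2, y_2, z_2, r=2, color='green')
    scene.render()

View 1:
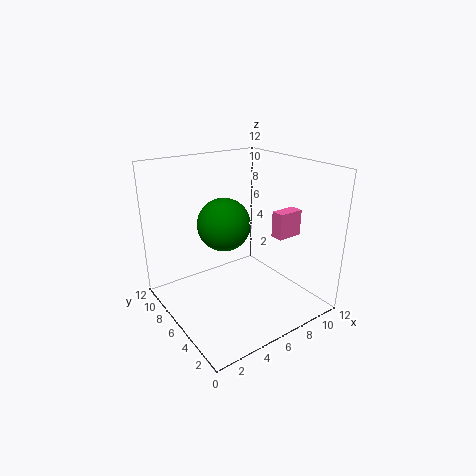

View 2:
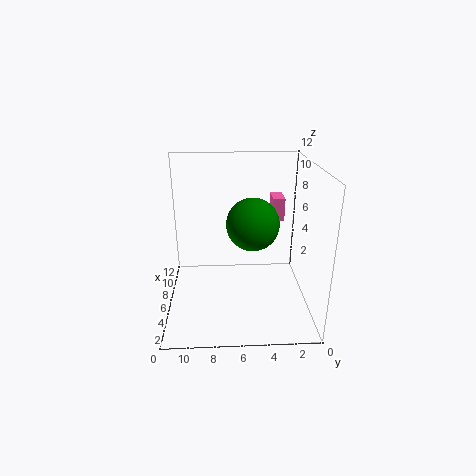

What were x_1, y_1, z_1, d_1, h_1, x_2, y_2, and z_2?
x_1 = 7, y_1 = 2, z_1 = 7, d_1 = 1, h_1 = 2, x_2 = 4, y_2 = 5, z_2 = 8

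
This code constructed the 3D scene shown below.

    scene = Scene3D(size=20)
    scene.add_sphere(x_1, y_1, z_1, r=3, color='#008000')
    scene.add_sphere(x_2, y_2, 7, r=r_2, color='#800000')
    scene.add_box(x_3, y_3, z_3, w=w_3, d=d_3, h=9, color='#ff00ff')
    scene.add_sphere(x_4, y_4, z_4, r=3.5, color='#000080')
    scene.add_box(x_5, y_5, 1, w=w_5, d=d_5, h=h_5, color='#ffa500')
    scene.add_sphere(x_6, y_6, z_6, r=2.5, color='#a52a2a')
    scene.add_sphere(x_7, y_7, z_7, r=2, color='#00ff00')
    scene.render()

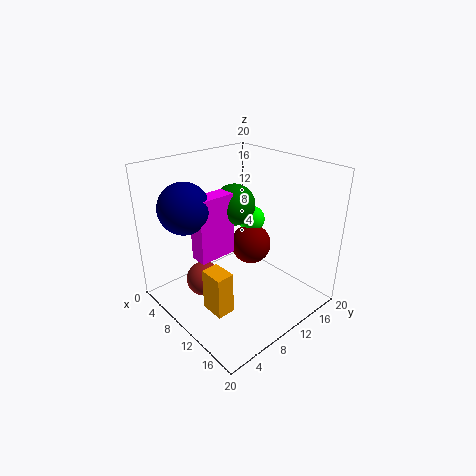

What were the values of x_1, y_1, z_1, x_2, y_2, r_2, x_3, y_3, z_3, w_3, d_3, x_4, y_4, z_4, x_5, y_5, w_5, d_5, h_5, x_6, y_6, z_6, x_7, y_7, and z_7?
x_1 = 7; y_1 = 12; z_1 = 13.5; x_2 = 8.5; y_2 = 14; r_2 = 3; x_3 = 6; y_3 = 5; z_3 = 7; w_3 = 2.5; d_3 = 5.5; x_4 = 5.5; y_4 = 4.5; z_4 = 14.5; x_5 = 9.5; y_5 = 4; w_5 = 3.5; d_5 = 2.5; h_5 = 6; x_6 = 7; y_6 = 6; z_6 = 3.5; x_7 = 7.5; y_7 = 15; z_7 = 10.5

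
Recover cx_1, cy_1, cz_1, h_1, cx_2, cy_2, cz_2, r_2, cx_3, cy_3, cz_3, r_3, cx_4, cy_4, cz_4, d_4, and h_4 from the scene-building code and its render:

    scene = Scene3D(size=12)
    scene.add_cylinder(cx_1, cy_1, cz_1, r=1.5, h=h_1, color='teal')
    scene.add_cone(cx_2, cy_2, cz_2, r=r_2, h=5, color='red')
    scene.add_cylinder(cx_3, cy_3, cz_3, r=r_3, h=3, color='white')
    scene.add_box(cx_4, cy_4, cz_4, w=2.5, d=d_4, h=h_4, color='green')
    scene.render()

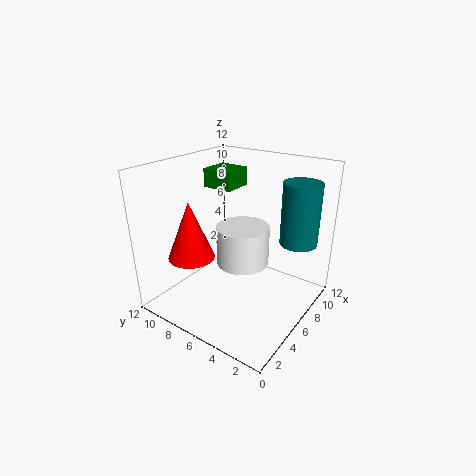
cx_1 = 8
cy_1 = 1.5
cz_1 = 6
h_1 = 5
cx_2 = 4
cy_2 = 9.5
cz_2 = 4
r_2 = 2
cx_3 = 4.5
cy_3 = 4.5
cz_3 = 5
r_3 = 2
cx_4 = 5.5
cy_4 = 6.5
cz_4 = 10
d_4 = 2.5
h_4 = 1.5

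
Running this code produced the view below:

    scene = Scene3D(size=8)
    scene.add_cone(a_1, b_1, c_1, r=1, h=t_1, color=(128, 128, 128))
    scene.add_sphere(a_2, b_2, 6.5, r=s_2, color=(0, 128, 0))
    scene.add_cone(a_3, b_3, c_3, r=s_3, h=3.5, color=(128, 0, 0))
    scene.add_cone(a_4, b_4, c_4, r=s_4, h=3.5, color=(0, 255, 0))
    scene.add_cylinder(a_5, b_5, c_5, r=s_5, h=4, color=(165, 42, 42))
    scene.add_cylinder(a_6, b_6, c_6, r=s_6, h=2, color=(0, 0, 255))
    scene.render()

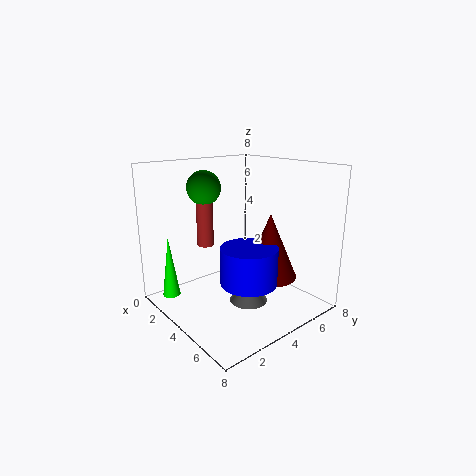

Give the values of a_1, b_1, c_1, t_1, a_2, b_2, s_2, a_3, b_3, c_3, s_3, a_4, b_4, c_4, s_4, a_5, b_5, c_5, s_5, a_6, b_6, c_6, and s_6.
a_1 = 5.5
b_1 = 3.5
c_1 = 1
t_1 = 1.5
a_2 = 1.5
b_2 = 3.5
s_2 = 1
a_3 = 5.5
b_3 = 5
c_3 = 2
s_3 = 1.5
a_4 = 1.5
b_4 = 1
c_4 = 0.5
s_4 = 0.5
a_5 = 1.5
b_5 = 3.5
c_5 = 3
s_5 = 0.5
a_6 = 5.5
b_6 = 3.5
c_6 = 2
s_6 = 1.5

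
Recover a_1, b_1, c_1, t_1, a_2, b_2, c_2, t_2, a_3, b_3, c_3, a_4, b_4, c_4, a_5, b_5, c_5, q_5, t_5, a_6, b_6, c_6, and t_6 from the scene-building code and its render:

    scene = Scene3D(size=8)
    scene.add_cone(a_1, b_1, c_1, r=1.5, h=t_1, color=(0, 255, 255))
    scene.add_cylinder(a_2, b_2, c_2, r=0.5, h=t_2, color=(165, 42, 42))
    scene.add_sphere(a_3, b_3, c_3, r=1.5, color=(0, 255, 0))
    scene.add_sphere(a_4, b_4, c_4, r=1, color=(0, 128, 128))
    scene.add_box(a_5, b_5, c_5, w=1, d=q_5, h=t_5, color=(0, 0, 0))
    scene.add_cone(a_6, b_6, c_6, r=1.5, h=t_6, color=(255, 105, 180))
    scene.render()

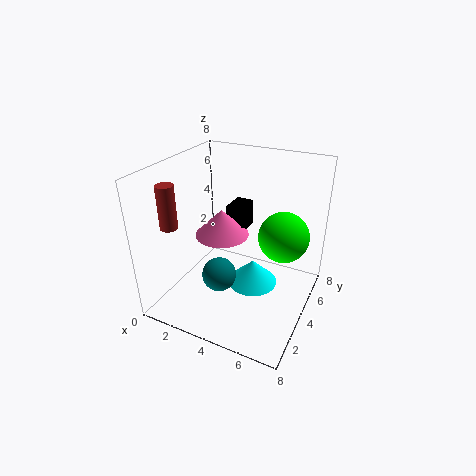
a_1 = 4.5, b_1 = 5, c_1 = 0.5, t_1 = 1.5, a_2 = 0.5, b_2 = 2.5, c_2 = 4.5, t_2 = 2.5, a_3 = 6, b_3 = 6, c_3 = 3.5, a_4 = 3, b_4 = 3.5, c_4 = 1.5, a_5 = 3, b_5 = 4.5, c_5 = 4, q_5 = 1.5, t_5 = 1.5, a_6 = 3, b_6 = 4, c_6 = 4, t_6 = 1.5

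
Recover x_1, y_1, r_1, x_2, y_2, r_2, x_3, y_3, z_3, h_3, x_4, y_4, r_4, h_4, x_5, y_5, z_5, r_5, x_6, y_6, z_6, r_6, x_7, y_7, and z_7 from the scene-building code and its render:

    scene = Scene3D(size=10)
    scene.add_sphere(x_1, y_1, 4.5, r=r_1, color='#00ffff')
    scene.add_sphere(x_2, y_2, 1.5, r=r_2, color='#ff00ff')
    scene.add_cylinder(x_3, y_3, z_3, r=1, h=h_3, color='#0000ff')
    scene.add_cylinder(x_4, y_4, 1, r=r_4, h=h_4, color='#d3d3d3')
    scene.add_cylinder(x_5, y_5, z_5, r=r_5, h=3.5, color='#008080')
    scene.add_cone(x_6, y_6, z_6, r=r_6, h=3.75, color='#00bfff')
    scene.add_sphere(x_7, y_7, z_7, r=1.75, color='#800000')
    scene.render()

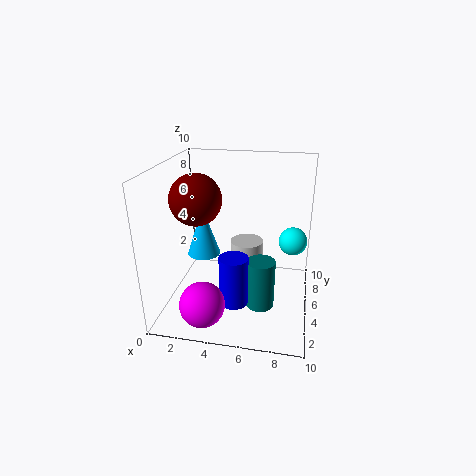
x_1 = 8.75
y_1 = 6.25
r_1 = 1
x_2 = 3.25
y_2 = 1.75
r_2 = 1.5
x_3 = 5
y_3 = 3.5
z_3 = 0.75
h_3 = 3.5
x_4 = 5.25
y_4 = 7.25
r_4 = 1.25
h_4 = 2.75
x_5 = 6.75
y_5 = 4.25
z_5 = 0.25
r_5 = 1
x_6 = 2
y_6 = 6.5
z_6 = 2.75
r_6 = 1.25
x_7 = 2.25
y_7 = 4.5
z_7 = 7.75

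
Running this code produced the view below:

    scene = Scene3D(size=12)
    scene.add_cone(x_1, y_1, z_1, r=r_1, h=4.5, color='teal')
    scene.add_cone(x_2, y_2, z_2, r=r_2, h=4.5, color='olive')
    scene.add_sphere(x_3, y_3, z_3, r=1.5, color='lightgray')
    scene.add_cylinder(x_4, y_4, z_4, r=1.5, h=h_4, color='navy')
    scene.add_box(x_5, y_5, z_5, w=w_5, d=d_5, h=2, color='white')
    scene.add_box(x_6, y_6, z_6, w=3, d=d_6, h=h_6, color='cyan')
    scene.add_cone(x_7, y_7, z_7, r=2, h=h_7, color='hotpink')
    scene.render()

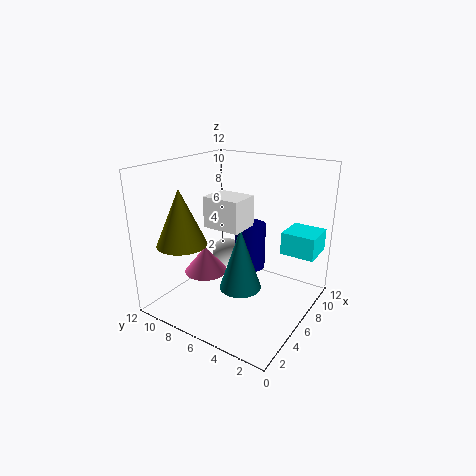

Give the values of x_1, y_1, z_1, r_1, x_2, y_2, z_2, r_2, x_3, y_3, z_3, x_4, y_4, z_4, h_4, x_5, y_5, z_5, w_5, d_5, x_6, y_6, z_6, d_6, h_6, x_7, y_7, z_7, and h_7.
x_1 = 2.5; y_1 = 3.5; z_1 = 4; r_1 = 1.5; x_2 = 2.5; y_2 = 9; z_2 = 6; r_2 = 2; x_3 = 10; y_3 = 10; z_3 = 2; x_4 = 10.5; y_4 = 7.5; z_4 = 1; h_4 = 4.5; x_5 = 0.5; y_5 = 2.5; z_5 = 9; w_5 = 2; d_5 = 2.5; x_6 = 9; y_6 = 0.5; z_6 = 4; d_6 = 3; h_6 = 2; x_7 = 6.5; y_7 = 10; z_7 = 1.5; h_7 = 2.5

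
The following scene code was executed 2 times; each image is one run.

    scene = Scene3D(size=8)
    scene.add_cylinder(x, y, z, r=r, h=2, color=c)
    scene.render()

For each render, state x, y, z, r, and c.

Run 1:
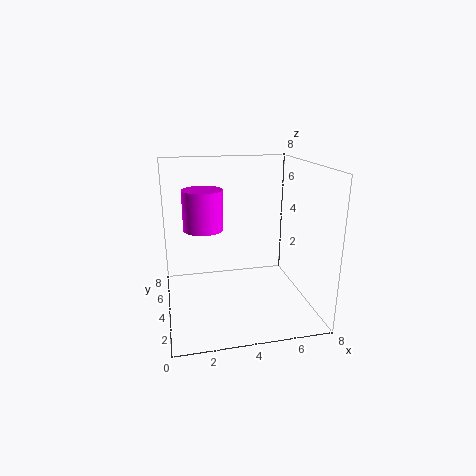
x = 2, y = 3, z = 5, r = 1, c = 'magenta'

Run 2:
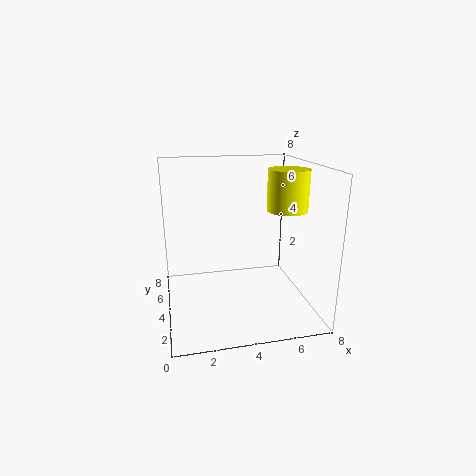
x = 6, y = 2, z = 6, r = 1, c = 'yellow'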